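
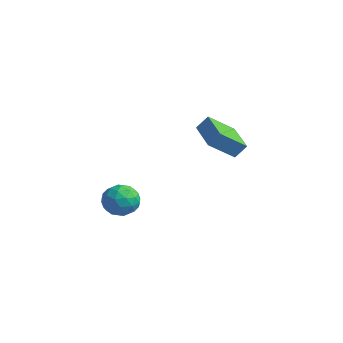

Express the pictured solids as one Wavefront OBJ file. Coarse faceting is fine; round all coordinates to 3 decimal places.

v 0.018 -3.078 0.618
v 0.492 -2.904 1.406
v 0.488 -4.516 0.654
v 0.962 -4.342 1.442
v 0.026 -4.344 1.449
v -0.264 -3.454 1.427
v 1.244 -3.966 0.633
v 0.954 -3.076 0.611
v 1.25 -3.452 1.415
v 0.497 -3.686 1.92
v 0.483 -3.734 0.14
v -0.27 -3.968 0.645
v 0.214 -2.864 1.009
v 0.766 -4.556 1.051
v 0.216 -4.557 1.055
v 0.495 -4.454 1.518
v -0.231 -3.188 1.022
v 0.048 -3.086 1.485
v -0.226 -3.932 1.51
v 0.932 -4.334 0.575
v 1.211 -4.232 1.038
v 0.485 -2.966 0.542
v 0.764 -2.863 1.005
v 1.206 -3.488 0.55
v 0.938 -3.085 1.478
v 1.214 -3.93 1.498
v 1.38 -3.709 1.023
v 1.209 -3.186 1.01
v 0.495 -3.222 1.774
v 0.772 -4.068 1.795
v 0.221 -4.068 1.799
v 0.051 -3.546 1.786
v 0.941 -3.544 1.779
v 0.208 -3.352 0.265
v 0.485 -4.198 0.286
v 0.929 -3.874 0.274
v 0.759 -3.352 0.261
v -0.234 -3.49 0.562
v 0.042 -4.335 0.582
v -0.229 -4.234 1.05
v -0.4 -3.711 1.037
v 0.039 -3.876 0.281
v -0.255 2.49 2.912
v -0.567 1.201 3.91
v 0.031 2.949 3.593
v -0.281 1.66 4.592
v 1.541 1.82 2.608
v 1.229 0.531 3.607
v 1.827 2.279 3.29
v 1.515 0.99 4.288
f 1 38 17
f 38 12 41
f 17 41 6
f 38 41 17
f 1 17 13
f 17 6 18
f 13 18 2
f 17 18 13
f 1 13 22
f 13 2 23
f 22 23 8
f 13 23 22
f 1 22 34
f 22 8 37
f 34 37 11
f 22 37 34
f 1 34 38
f 34 11 42
f 38 42 12
f 34 42 38
f 2 18 29
f 18 6 32
f 29 32 10
f 18 32 29
f 6 41 19
f 41 12 40
f 19 40 5
f 41 40 19
f 12 42 39
f 42 11 35
f 39 35 3
f 42 35 39
f 11 37 36
f 37 8 24
f 36 24 7
f 37 24 36
f 8 23 28
f 23 2 25
f 28 25 9
f 23 25 28
f 4 30 16
f 30 10 31
f 16 31 5
f 30 31 16
f 4 16 14
f 16 5 15
f 14 15 3
f 16 15 14
f 4 14 21
f 14 3 20
f 21 20 7
f 14 20 21
f 4 21 26
f 21 7 27
f 26 27 9
f 21 27 26
f 4 26 30
f 26 9 33
f 30 33 10
f 26 33 30
f 5 31 19
f 31 10 32
f 19 32 6
f 31 32 19
f 3 15 39
f 15 5 40
f 39 40 12
f 15 40 39
f 7 20 36
f 20 3 35
f 36 35 11
f 20 35 36
f 9 27 28
f 27 7 24
f 28 24 8
f 27 24 28
f 10 33 29
f 33 9 25
f 29 25 2
f 33 25 29
f 44 46 43
f 47 44 43
f 43 46 45
f 45 47 43
f 44 50 46
f 48 44 47
f 48 50 44
f 46 50 45
f 49 47 45
f 45 50 49
f 49 48 47
f 50 48 49



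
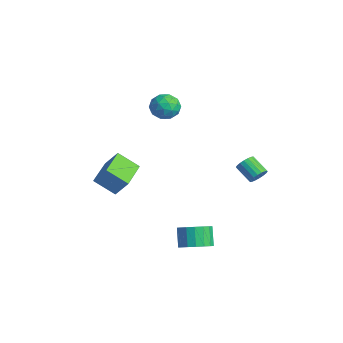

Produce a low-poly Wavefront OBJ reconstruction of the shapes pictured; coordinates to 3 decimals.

v -1.941 0.288 4.116
v -1.187 -0.109 3.929
v -2.613 -0.951 4.031
v -1.859 -1.348 3.844
v -1.994 -1.021 4.642
v -1.579 -0.256 4.694
v -2.221 -0.804 3.266
v -1.806 -0.039 3.318
v -1.36 -0.784 3.403
v -1.219 -0.918 4.254
v -2.581 -0.142 3.706
v -2.44 -0.276 4.557
v -1.505 0.198 4.029
v -2.295 -1.258 3.931
v -2.375 -1.066 4.4
v -1.931 -1.299 4.29
v -1.735 0.112 4.48
v -1.292 -0.121 4.37
v -1.766 -0.657 4.789
v -2.508 -0.939 3.59
v -2.065 -1.172 3.48
v -1.869 0.239 3.67
v -1.425 0.006 3.56
v -2.034 -0.403 3.171
v -1.163 -0.432 3.611
v -1.558 -1.16 3.561
v -1.771 -0.841 3.221
v -1.527 -0.391 3.252
v -1.081 -0.51 4.111
v -1.476 -1.239 4.061
v -1.555 -1.047 4.53
v -1.311 -0.597 4.561
v -1.182 -0.907 3.802
v -2.324 0.179 3.899
v -2.719 -0.55 3.849
v -2.489 -0.463 3.399
v -2.245 -0.013 3.43
v -2.242 0.1 4.399
v -2.637 -0.628 4.349
v -2.273 -0.669 4.708
v -2.029 -0.219 4.739
v -2.618 -0.153 4.158
v 3.516 -1.337 -3.146
v 4.186 -0.849 -2.821
v 3.533 -0.615 -1.829
v 2.864 -1.103 -2.154
v 3.952 -0.568 -3.04
v 3.3 -0.334 -2.049
v 3.619 -0.464 -3.284
v 2.967 -0.23 -2.293
v 3.262 -0.56 -3.497
v 2.61 -0.325 -2.505
v 2.964 -0.833 -3.628
v 2.311 -0.599 -2.637
v 2.792 -1.222 -3.65
v 2.139 -0.988 -2.658
v 2.786 -1.638 -3.556
v 2.133 -1.404 -2.564
v 2.947 -1.984 -3.368
v 2.294 -1.75 -2.376
v 3.239 -2.183 -3.129
v 2.586 -1.948 -2.137
v 3.594 -2.187 -2.894
v 2.942 -1.953 -1.902
v 3.932 -1.997 -2.717
v 3.279 -1.763 -1.725
v 4.174 -1.656 -2.638
v 3.521 -1.421 -1.646
v 4.266 -1.241 -2.675
v 3.613 -1.007 -1.684
v -2.127 -3.272 -2.063
v -2.845 -4.201 -1.195
v -3.561 -1.994 -1.883
v -4.28 -2.923 -1.015
v -1.56 -2.777 -1.065
v -2.279 -3.706 -0.197
v -2.995 -1.499 -0.885
v -3.713 -2.428 -0.017
v 3.53 2.099 1.109
v 3.828 1.676 1.323
v 2.927 1.358 1.945
v 2.63 1.781 1.731
v 3.873 1.862 1.483
v 2.972 1.544 2.105
v 3.85 2.095 1.569
v 2.949 1.776 2.191
v 3.763 2.328 1.564
v 2.863 2.01 2.186
v 3.631 2.517 1.468
v 2.73 2.199 2.09
v 3.479 2.622 1.302
v 2.578 2.304 1.924
v 3.337 2.624 1.097
v 2.436 2.306 1.719
v 3.233 2.522 0.895
v 2.332 2.204 1.517
v 3.188 2.336 0.735
v 2.287 2.018 1.357
v 3.211 2.104 0.649
v 2.31 1.785 1.271
v 3.297 1.87 0.654
v 2.397 1.552 1.276
v 3.43 1.681 0.75
v 2.529 1.363 1.372
v 3.582 1.576 0.916
v 2.681 1.258 1.538
v 3.724 1.574 1.121
v 2.823 1.256 1.743
f 1 38 17
f 38 12 41
f 17 41 6
f 38 41 17
f 1 17 13
f 17 6 18
f 13 18 2
f 17 18 13
f 1 13 22
f 13 2 23
f 22 23 8
f 13 23 22
f 1 22 34
f 22 8 37
f 34 37 11
f 22 37 34
f 1 34 38
f 34 11 42
f 38 42 12
f 34 42 38
f 2 18 29
f 18 6 32
f 29 32 10
f 18 32 29
f 6 41 19
f 41 12 40
f 19 40 5
f 41 40 19
f 12 42 39
f 42 11 35
f 39 35 3
f 42 35 39
f 11 37 36
f 37 8 24
f 36 24 7
f 37 24 36
f 8 23 28
f 23 2 25
f 28 25 9
f 23 25 28
f 4 30 16
f 30 10 31
f 16 31 5
f 30 31 16
f 4 16 14
f 16 5 15
f 14 15 3
f 16 15 14
f 4 14 21
f 14 3 20
f 21 20 7
f 14 20 21
f 4 21 26
f 21 7 27
f 26 27 9
f 21 27 26
f 4 26 30
f 26 9 33
f 30 33 10
f 26 33 30
f 5 31 19
f 31 10 32
f 19 32 6
f 31 32 19
f 3 15 39
f 15 5 40
f 39 40 12
f 15 40 39
f 7 20 36
f 20 3 35
f 36 35 11
f 20 35 36
f 9 27 28
f 27 7 24
f 28 24 8
f 27 24 28
f 10 33 29
f 33 9 25
f 29 25 2
f 33 25 29
f 44 43 47
f 44 47 45
f 45 47 48
f 45 48 46
f 47 43 49
f 47 49 48
f 48 49 50
f 48 50 46
f 49 43 51
f 49 51 50
f 50 51 52
f 50 52 46
f 51 43 53
f 51 53 52
f 52 53 54
f 52 54 46
f 53 43 55
f 53 55 54
f 54 55 56
f 54 56 46
f 55 43 57
f 55 57 56
f 56 57 58
f 56 58 46
f 57 43 59
f 57 59 58
f 58 59 60
f 58 60 46
f 59 43 61
f 59 61 60
f 60 61 62
f 60 62 46
f 61 43 63
f 61 63 62
f 62 63 64
f 62 64 46
f 63 43 65
f 63 65 64
f 64 65 66
f 64 66 46
f 65 43 67
f 65 67 66
f 66 67 68
f 66 68 46
f 67 43 69
f 67 69 68
f 68 69 70
f 68 70 46
f 69 43 44
f 69 44 70
f 70 44 45
f 70 45 46
f 72 74 71
f 75 72 71
f 71 74 73
f 73 75 71
f 72 78 74
f 76 72 75
f 76 78 72
f 74 78 73
f 77 75 73
f 73 78 77
f 77 76 75
f 78 76 77
f 80 79 83
f 80 83 81
f 81 83 84
f 81 84 82
f 83 79 85
f 83 85 84
f 84 85 86
f 84 86 82
f 85 79 87
f 85 87 86
f 86 87 88
f 86 88 82
f 87 79 89
f 87 89 88
f 88 89 90
f 88 90 82
f 89 79 91
f 89 91 90
f 90 91 92
f 90 92 82
f 91 79 93
f 91 93 92
f 92 93 94
f 92 94 82
f 93 79 95
f 93 95 94
f 94 95 96
f 94 96 82
f 95 79 97
f 95 97 96
f 96 97 98
f 96 98 82
f 97 79 99
f 97 99 98
f 98 99 100
f 98 100 82
f 99 79 101
f 99 101 100
f 100 101 102
f 100 102 82
f 101 79 103
f 101 103 102
f 102 103 104
f 102 104 82
f 103 79 105
f 103 105 104
f 104 105 106
f 104 106 82
f 105 79 107
f 105 107 106
f 106 107 108
f 106 108 82
f 107 79 80
f 107 80 108
f 108 80 81
f 108 81 82



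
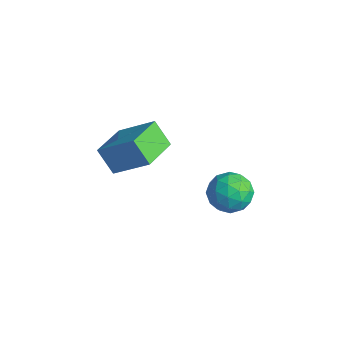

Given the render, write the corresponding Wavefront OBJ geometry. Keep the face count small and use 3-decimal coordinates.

v 2.981 3.896 -1.101
v 3.624 3.374 -0.581
v 1.856 3.566 -0.039
v 2.499 3.044 0.481
v 2.588 4.016 0.427
v 3.284 4.22 -0.229
v 2.196 2.72 -0.391
v 2.892 2.924 -1.047
v 3.139 2.647 -0.143
v 3.381 3.448 0.363
v 2.099 3.492 -0.983
v 2.341 4.293 -0.477
v 3.402 3.664 -0.934
v 2.078 3.276 0.314
v 2.131 3.847 0.283
v 2.509 3.54 0.588
v 3.201 4.162 -0.727
v 3.579 3.855 -0.422
v 2.97 4.232 0.171
v 1.901 3.085 -0.198
v 2.279 2.778 0.107
v 2.971 3.4 -1.208
v 3.349 3.093 -0.903
v 2.51 2.708 -0.791
v 3.495 2.93 -0.371
v 2.833 2.736 0.253
v 2.655 2.545 -0.259
v 3.064 2.665 -0.645
v 3.637 3.401 -0.074
v 2.975 3.207 0.55
v 3.028 3.778 0.519
v 3.436 3.898 0.133
v 3.352 2.973 0.184
v 2.505 3.733 -1.17
v 1.843 3.539 -0.546
v 2.044 3.042 -0.753
v 2.452 3.162 -1.139
v 2.647 4.204 -0.873
v 1.985 4.01 -0.249
v 2.416 4.275 0.025
v 2.825 4.395 -0.361
v 2.128 3.967 -0.804
v 1.533 -1.6 4.006
v 2.679 -0.732 5.072
v 0.684 -0.182 3.764
v 1.83 0.686 4.83
v 2.23 -1.346 3.05
v 3.376 -0.478 4.116
v 1.381 0.072 2.808
v 2.527 0.94 3.874
f 1 38 17
f 38 12 41
f 17 41 6
f 38 41 17
f 1 17 13
f 17 6 18
f 13 18 2
f 17 18 13
f 1 13 22
f 13 2 23
f 22 23 8
f 13 23 22
f 1 22 34
f 22 8 37
f 34 37 11
f 22 37 34
f 1 34 38
f 34 11 42
f 38 42 12
f 34 42 38
f 2 18 29
f 18 6 32
f 29 32 10
f 18 32 29
f 6 41 19
f 41 12 40
f 19 40 5
f 41 40 19
f 12 42 39
f 42 11 35
f 39 35 3
f 42 35 39
f 11 37 36
f 37 8 24
f 36 24 7
f 37 24 36
f 8 23 28
f 23 2 25
f 28 25 9
f 23 25 28
f 4 30 16
f 30 10 31
f 16 31 5
f 30 31 16
f 4 16 14
f 16 5 15
f 14 15 3
f 16 15 14
f 4 14 21
f 14 3 20
f 21 20 7
f 14 20 21
f 4 21 26
f 21 7 27
f 26 27 9
f 21 27 26
f 4 26 30
f 26 9 33
f 30 33 10
f 26 33 30
f 5 31 19
f 31 10 32
f 19 32 6
f 31 32 19
f 3 15 39
f 15 5 40
f 39 40 12
f 15 40 39
f 7 20 36
f 20 3 35
f 36 35 11
f 20 35 36
f 9 27 28
f 27 7 24
f 28 24 8
f 27 24 28
f 10 33 29
f 33 9 25
f 29 25 2
f 33 25 29
f 44 46 43
f 47 44 43
f 43 46 45
f 45 47 43
f 44 50 46
f 48 44 47
f 48 50 44
f 46 50 45
f 49 47 45
f 45 50 49
f 49 48 47
f 50 48 49



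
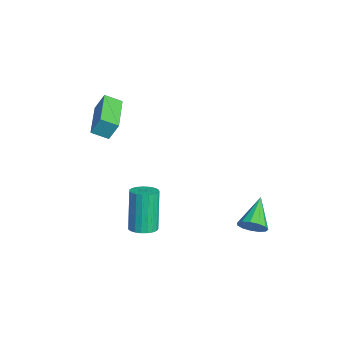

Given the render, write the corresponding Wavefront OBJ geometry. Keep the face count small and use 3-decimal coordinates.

v -0.778 -2.664 -4.272
v -0.44 -2.149 -4.202
v -1.065 -2.001 -2.297
v -1.402 -2.516 -2.368
v -0.666 -2.054 -4.283
v -1.29 -1.906 -2.378
v -0.911 -2.065 -4.363
v -1.535 -1.917 -2.458
v -1.133 -2.18 -4.427
v -1.757 -2.032 -2.522
v -1.294 -2.378 -4.464
v -1.918 -2.23 -2.559
v -1.365 -2.626 -4.468
v -1.989 -2.478 -2.563
v -1.335 -2.88 -4.438
v -1.959 -2.732 -2.533
v -1.208 -3.097 -4.38
v -1.833 -2.949 -2.475
v -1.007 -3.239 -4.303
v -1.632 -3.091 -2.398
v -0.767 -3.282 -4.221
v -1.391 -3.134 -2.316
v -0.528 -3.218 -4.147
v -1.153 -3.069 -2.243
v -0.333 -3.058 -4.096
v -0.957 -2.91 -2.191
v -0.214 -2.83 -4.075
v -0.838 -2.682 -2.17
v -0.193 -2.573 -4.088
v -0.817 -2.425 -2.183
v -0.273 -2.332 -4.133
v -0.897 -2.184 -2.228
v 0.158 1.718 -3.955
v 0.568 1.896 -3.47
v -1.078 2.302 -3.125
v 0.549 2.186 -3.702
v 0.406 2.327 -4.015
v 0.184 2.275 -4.308
v -0.046 2.047 -4.49
v -0.211 1.714 -4.502
v -0.259 1.382 -4.341
v -0.174 1.157 -4.057
v 0.016 1.111 -3.741
v 0.252 1.257 -3.493
v 0.457 1.55 -3.392
v -4.284 -4.161 0.92
v -4.186 -3.754 1.75
v -4.142 -3.433 0.547
v -4.044 -3.026 1.378
v -2.256 -4.574 0.882
v -2.158 -4.167 1.713
v -2.114 -3.846 0.51
v -2.016 -3.439 1.34
f 2 1 5
f 2 5 3
f 3 5 6
f 3 6 4
f 5 1 7
f 5 7 6
f 6 7 8
f 6 8 4
f 7 1 9
f 7 9 8
f 8 9 10
f 8 10 4
f 9 1 11
f 9 11 10
f 10 11 12
f 10 12 4
f 11 1 13
f 11 13 12
f 12 13 14
f 12 14 4
f 13 1 15
f 13 15 14
f 14 15 16
f 14 16 4
f 15 1 17
f 15 17 16
f 16 17 18
f 16 18 4
f 17 1 19
f 17 19 18
f 18 19 20
f 18 20 4
f 19 1 21
f 19 21 20
f 20 21 22
f 20 22 4
f 21 1 23
f 21 23 22
f 22 23 24
f 22 24 4
f 23 1 25
f 23 25 24
f 24 25 26
f 24 26 4
f 25 1 27
f 25 27 26
f 26 27 28
f 26 28 4
f 27 1 29
f 27 29 28
f 28 29 30
f 28 30 4
f 29 1 31
f 29 31 30
f 30 31 32
f 30 32 4
f 31 1 2
f 31 2 32
f 32 2 3
f 32 3 4
f 34 33 36
f 34 36 35
f 36 33 37
f 36 37 35
f 37 33 38
f 37 38 35
f 38 33 39
f 38 39 35
f 39 33 40
f 39 40 35
f 40 33 41
f 40 41 35
f 41 33 42
f 41 42 35
f 42 33 43
f 42 43 35
f 43 33 44
f 43 44 35
f 44 33 45
f 44 45 35
f 45 33 34
f 45 34 35
f 47 49 46
f 50 47 46
f 46 49 48
f 48 50 46
f 47 53 49
f 51 47 50
f 51 53 47
f 49 53 48
f 52 50 48
f 48 53 52
f 52 51 50
f 53 51 52



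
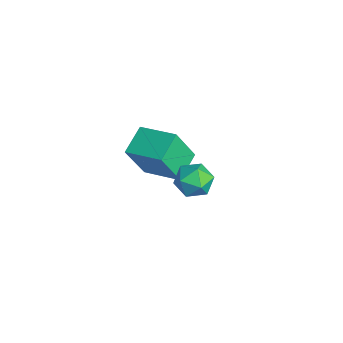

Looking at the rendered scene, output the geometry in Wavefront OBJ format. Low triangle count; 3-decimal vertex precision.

v -0.917 -1.371 0.004
v -0.796 -2.077 1.479
v 0.199 -0.448 0.355
v 0.32 -1.155 1.83
v -0.14 -2.145 -0.43
v -0.019 -2.852 1.045
v 0.976 -1.223 -0.079
v 1.097 -1.929 1.396
v 3.709 -1.224 2.718
v 4.154 -1.148 3.259
v 3.706 -2.352 2.881
v 4.151 -2.276 3.422
v 3.487 -2.046 3.476
v 3.489 -1.349 3.376
v 4.371 -2.151 2.764
v 4.373 -1.454 2.664
v 4.563 -1.72 3.287
v 4.017 -1.655 3.728
v 3.843 -1.845 2.412
v 3.297 -1.78 2.853
f 2 4 1
f 5 2 1
f 1 4 3
f 3 5 1
f 2 8 4
f 6 2 5
f 6 8 2
f 4 8 3
f 7 5 3
f 3 8 7
f 7 6 5
f 8 6 7
f 9 20 14
f 9 14 10
f 9 10 16
f 9 16 19
f 9 19 20
f 10 14 18
f 14 20 13
f 20 19 11
f 19 16 15
f 16 10 17
f 12 18 13
f 12 13 11
f 12 11 15
f 12 15 17
f 12 17 18
f 13 18 14
f 11 13 20
f 15 11 19
f 17 15 16
f 18 17 10



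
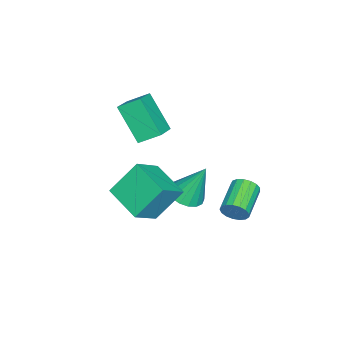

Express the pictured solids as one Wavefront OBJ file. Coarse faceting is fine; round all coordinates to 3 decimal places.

v -0.688 1.459 -1.041
v -0.206 2.125 -1.324
v -0.812 2.321 0.781
v -0.597 2.243 -1.406
v -1.008 2.181 -1.405
v -1.347 1.953 -1.32
v -1.534 1.612 -1.172
v -1.527 1.236 -0.993
v -1.328 0.911 -0.826
v -0.983 0.711 -0.707
v -0.569 0.683 -0.666
v -0.183 0.832 -0.71
v 0.088 1.125 -0.83
v 0.181 1.494 -0.998
v 0.075 1.855 -1.177
v 2.066 -0.9 0.555
v 1.349 0.059 2.018
v 0.868 -0.455 -0.323
v 0.152 0.504 1.14
v 3.028 0.636 0.02
v 2.312 1.595 1.483
v 1.831 1.081 -0.858
v 1.114 2.04 0.605
v 0.331 4.017 -0.74
v 0.5 4.298 -0.178
v -1.061 4.243 0.321
v -1.231 3.963 -0.24
v 0.432 4.538 -0.364
v -1.129 4.483 0.135
v 0.341 4.659 -0.636
v -1.22 4.604 -0.137
v 0.248 4.633 -0.932
v -1.313 4.578 -0.432
v 0.173 4.466 -1.183
v -1.388 4.411 -0.684
v 0.135 4.196 -1.333
v -1.427 4.141 -0.834
v 0.141 3.885 -1.347
v -1.42 3.83 -0.848
v 0.191 3.605 -1.222
v -1.37 3.55 -0.723
v 0.273 3.419 -0.986
v -1.289 3.364 -0.487
v 0.368 3.37 -0.694
v -1.193 3.315 -0.195
v 0.454 3.469 -0.412
v -1.107 3.415 0.087
v 0.513 3.695 -0.206
v -1.049 3.64 0.294
v 0.529 3.993 -0.121
v -1.032 3.939 0.378
v -3.047 -1.238 0.342
v -3.616 -2.434 2.01
v -3.312 -0.254 0.957
v -3.881 -1.45 2.625
v -1.819 -1.19 0.795
v -2.388 -2.386 2.463
v -2.084 -0.206 1.41
v -2.653 -1.402 3.078
f 2 1 4
f 2 4 3
f 4 1 5
f 4 5 3
f 5 1 6
f 5 6 3
f 6 1 7
f 6 7 3
f 7 1 8
f 7 8 3
f 8 1 9
f 8 9 3
f 9 1 10
f 9 10 3
f 10 1 11
f 10 11 3
f 11 1 12
f 11 12 3
f 12 1 13
f 12 13 3
f 13 1 14
f 13 14 3
f 14 1 15
f 14 15 3
f 15 1 2
f 15 2 3
f 17 19 16
f 20 17 16
f 16 19 18
f 18 20 16
f 17 23 19
f 21 17 20
f 21 23 17
f 19 23 18
f 22 20 18
f 18 23 22
f 22 21 20
f 23 21 22
f 25 24 28
f 25 28 26
f 26 28 29
f 26 29 27
f 28 24 30
f 28 30 29
f 29 30 31
f 29 31 27
f 30 24 32
f 30 32 31
f 31 32 33
f 31 33 27
f 32 24 34
f 32 34 33
f 33 34 35
f 33 35 27
f 34 24 36
f 34 36 35
f 35 36 37
f 35 37 27
f 36 24 38
f 36 38 37
f 37 38 39
f 37 39 27
f 38 24 40
f 38 40 39
f 39 40 41
f 39 41 27
f 40 24 42
f 40 42 41
f 41 42 43
f 41 43 27
f 42 24 44
f 42 44 43
f 43 44 45
f 43 45 27
f 44 24 46
f 44 46 45
f 45 46 47
f 45 47 27
f 46 24 48
f 46 48 47
f 47 48 49
f 47 49 27
f 48 24 50
f 48 50 49
f 49 50 51
f 49 51 27
f 50 24 25
f 50 25 51
f 51 25 26
f 51 26 27
f 53 55 52
f 56 53 52
f 52 55 54
f 54 56 52
f 53 59 55
f 57 53 56
f 57 59 53
f 55 59 54
f 58 56 54
f 54 59 58
f 58 57 56
f 59 57 58



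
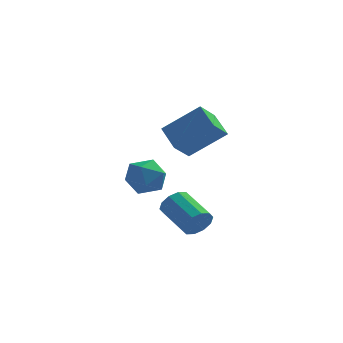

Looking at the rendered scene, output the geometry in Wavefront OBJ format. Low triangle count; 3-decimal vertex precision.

v -1.597 1.646 -0.08
v -1.197 1.067 0.658
v -1.763 0.313 -1.038
v -1.363 -0.266 -0.3
v -2.285 0.15 -0.177
v -2.183 0.974 0.415
v -0.777 0.406 -0.795
v -0.675 1.23 -0.203
v -0.69 0.3 0.216
v -1.622 0.142 0.597
v -1.338 1.238 -0.977
v -2.27 1.08 -0.596
v 0.855 -1.08 -2.071
v 1.324 -0.974 -1.496
v 0.254 0.267 -0.853
v -0.215 0.16 -1.429
v 1.45 -0.688 -1.838
v 0.38 0.553 -1.195
v 1.349 -0.552 -2.269
v 0.279 0.689 -1.627
v 1.059 -0.618 -2.625
v -0.011 0.623 -1.983
v 0.692 -0.86 -2.769
v -0.379 0.381 -2.127
v 0.386 -1.187 -2.647
v -0.684 0.054 -2.004
v 0.26 -1.473 -2.305
v -0.81 -0.232 -1.662
v 0.361 -1.609 -1.873
v -0.709 -0.368 -1.231
v 0.651 -1.543 -1.517
v -0.419 -0.302 -0.875
v 1.019 -1.301 -1.373
v -0.052 -0.06 -0.731
v -0.12 -1.149 2.254
v 1.46 -1.001 3.504
v -0.738 -0.104 2.911
v 0.843 0.044 4.161
v 0.417 -0.344 1.479
v 1.998 -0.196 2.729
v -0.2 0.701 2.136
v 1.38 0.849 3.386
f 1 12 6
f 1 6 2
f 1 2 8
f 1 8 11
f 1 11 12
f 2 6 10
f 6 12 5
f 12 11 3
f 11 8 7
f 8 2 9
f 4 10 5
f 4 5 3
f 4 3 7
f 4 7 9
f 4 9 10
f 5 10 6
f 3 5 12
f 7 3 11
f 9 7 8
f 10 9 2
f 14 13 17
f 14 17 15
f 15 17 18
f 15 18 16
f 17 13 19
f 17 19 18
f 18 19 20
f 18 20 16
f 19 13 21
f 19 21 20
f 20 21 22
f 20 22 16
f 21 13 23
f 21 23 22
f 22 23 24
f 22 24 16
f 23 13 25
f 23 25 24
f 24 25 26
f 24 26 16
f 25 13 27
f 25 27 26
f 26 27 28
f 26 28 16
f 27 13 29
f 27 29 28
f 28 29 30
f 28 30 16
f 29 13 31
f 29 31 30
f 30 31 32
f 30 32 16
f 31 13 33
f 31 33 32
f 32 33 34
f 32 34 16
f 33 13 14
f 33 14 34
f 34 14 15
f 34 15 16
f 36 38 35
f 39 36 35
f 35 38 37
f 37 39 35
f 36 42 38
f 40 36 39
f 40 42 36
f 38 42 37
f 41 39 37
f 37 42 41
f 41 40 39
f 42 40 41



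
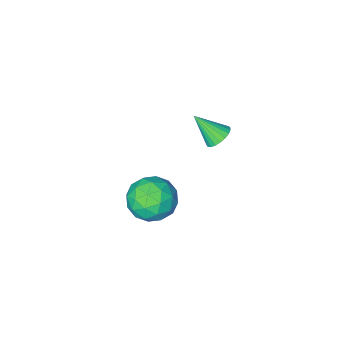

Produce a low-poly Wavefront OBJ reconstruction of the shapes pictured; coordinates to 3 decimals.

v 0.57 3.232 -2.966
v 1.031 2.626 -3.454
v -0.431 2.214 -2.646
v 0.03 1.608 -3.134
v 0.372 1.917 -2.357
v 0.991 2.546 -2.554
v -0.391 2.294 -3.546
v 0.228 2.923 -3.743
v 0.437 2.046 -3.812
v 0.908 1.813 -3.077
v -0.308 3.027 -3.023
v 0.163 2.794 -2.288
v 0.889 3.018 -3.238
v -0.289 1.822 -2.862
v -0.087 2.003 -2.405
v 0.183 1.647 -2.692
v 0.865 2.971 -2.709
v 1.136 2.615 -2.995
v 0.749 2.198 -2.351
v -0.536 2.225 -3.105
v -0.265 1.869 -3.391
v 0.417 3.193 -3.408
v 0.687 2.837 -3.695
v -0.149 2.642 -3.749
v 0.81 2.321 -3.735
v 0.221 1.723 -3.548
v -0.026 2.127 -3.79
v 0.338 2.496 -3.906
v 1.087 2.184 -3.303
v 0.499 1.586 -3.116
v 0.7 1.767 -2.658
v 1.064 2.137 -2.774
v 0.738 1.844 -3.514
v 0.101 3.254 -2.984
v -0.487 2.656 -2.797
v -0.464 2.703 -3.326
v -0.1 3.073 -3.442
v 0.379 3.117 -2.552
v -0.21 2.519 -2.365
v 0.262 2.344 -2.194
v 0.626 2.713 -2.31
v -0.138 2.996 -2.586
v -1.421 3.624 0.587
v -0.982 3.721 0.369
v -0.879 3.016 1.413
v -1.001 3.881 0.5
v -1.093 3.997 0.646
v -1.242 4.048 0.782
v -1.422 4.026 0.884
v -1.602 3.935 0.935
v -1.75 3.79 0.926
v -1.842 3.616 0.858
v -1.861 3.443 0.743
v -1.804 3.302 0.602
v -1.681 3.217 0.458
v -1.513 3.202 0.336
v -1.329 3.259 0.258
v -1.161 3.38 0.237
v -1.038 3.543 0.276
f 1 38 17
f 38 12 41
f 17 41 6
f 38 41 17
f 1 17 13
f 17 6 18
f 13 18 2
f 17 18 13
f 1 13 22
f 13 2 23
f 22 23 8
f 13 23 22
f 1 22 34
f 22 8 37
f 34 37 11
f 22 37 34
f 1 34 38
f 34 11 42
f 38 42 12
f 34 42 38
f 2 18 29
f 18 6 32
f 29 32 10
f 18 32 29
f 6 41 19
f 41 12 40
f 19 40 5
f 41 40 19
f 12 42 39
f 42 11 35
f 39 35 3
f 42 35 39
f 11 37 36
f 37 8 24
f 36 24 7
f 37 24 36
f 8 23 28
f 23 2 25
f 28 25 9
f 23 25 28
f 4 30 16
f 30 10 31
f 16 31 5
f 30 31 16
f 4 16 14
f 16 5 15
f 14 15 3
f 16 15 14
f 4 14 21
f 14 3 20
f 21 20 7
f 14 20 21
f 4 21 26
f 21 7 27
f 26 27 9
f 21 27 26
f 4 26 30
f 26 9 33
f 30 33 10
f 26 33 30
f 5 31 19
f 31 10 32
f 19 32 6
f 31 32 19
f 3 15 39
f 15 5 40
f 39 40 12
f 15 40 39
f 7 20 36
f 20 3 35
f 36 35 11
f 20 35 36
f 9 27 28
f 27 7 24
f 28 24 8
f 27 24 28
f 10 33 29
f 33 9 25
f 29 25 2
f 33 25 29
f 44 43 46
f 44 46 45
f 46 43 47
f 46 47 45
f 47 43 48
f 47 48 45
f 48 43 49
f 48 49 45
f 49 43 50
f 49 50 45
f 50 43 51
f 50 51 45
f 51 43 52
f 51 52 45
f 52 43 53
f 52 53 45
f 53 43 54
f 53 54 45
f 54 43 55
f 54 55 45
f 55 43 56
f 55 56 45
f 56 43 57
f 56 57 45
f 57 43 58
f 57 58 45
f 58 43 59
f 58 59 45
f 59 43 44
f 59 44 45



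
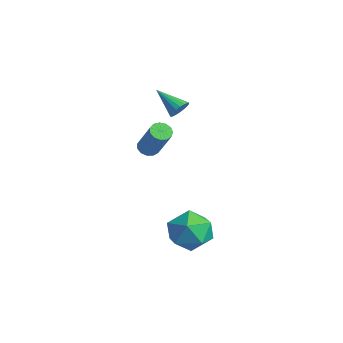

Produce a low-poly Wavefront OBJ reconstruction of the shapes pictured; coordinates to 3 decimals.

v -2.623 3.812 1.366
v -2.299 3.87 1.88
v -3.937 3.288 2.254
v -2.414 4.114 1.853
v -2.571 4.299 1.73
v -2.738 4.387 1.535
v -2.882 4.361 1.306
v -2.975 4.226 1.09
v -2.998 4.01 0.928
v -2.947 3.754 0.852
v -2.832 3.51 0.879
v -2.675 3.325 1.002
v -2.508 3.237 1.197
v -2.364 3.263 1.426
v -2.271 3.397 1.643
v -2.248 3.614 1.805
v -0.164 0.645 1.005
v 0.215 0.942 0.738
v 1.402 0.931 2.408
v 1.024 0.635 2.675
v 0.024 1.145 0.874
v 1.212 1.135 2.545
v -0.225 1.19 1.052
v 0.962 1.179 2.723
v -0.456 1.062 1.215
v 0.732 1.051 2.886
v -0.593 0.801 1.311
v 0.594 0.79 2.982
v -0.595 0.491 1.31
v 0.593 0.48 2.981
v -0.459 0.23 1.212
v 0.729 0.22 2.883
v -0.23 0.101 1.048
v 0.958 0.09 2.719
v 0.02 0.145 0.87
v 1.208 0.134 2.541
v 0.212 0.347 0.735
v 1.4 0.337 2.406
v 0.284 0.645 0.686
v 1.472 0.634 2.357
v 2.582 2.471 -4.263
v 3.226 1.466 -3.888
v 0.874 1.634 -3.572
v 1.518 0.629 -3.197
v 1.674 1.725 -2.614
v 2.73 2.242 -3.042
v 1.37 0.858 -4.418
v 2.426 1.375 -4.846
v 2.477 0.469 -3.984
v 2.665 1.005 -2.87
v 1.435 2.095 -4.59
v 1.623 2.631 -3.476
f 2 1 4
f 2 4 3
f 4 1 5
f 4 5 3
f 5 1 6
f 5 6 3
f 6 1 7
f 6 7 3
f 7 1 8
f 7 8 3
f 8 1 9
f 8 9 3
f 9 1 10
f 9 10 3
f 10 1 11
f 10 11 3
f 11 1 12
f 11 12 3
f 12 1 13
f 12 13 3
f 13 1 14
f 13 14 3
f 14 1 15
f 14 15 3
f 15 1 16
f 15 16 3
f 16 1 2
f 16 2 3
f 18 17 21
f 18 21 19
f 19 21 22
f 19 22 20
f 21 17 23
f 21 23 22
f 22 23 24
f 22 24 20
f 23 17 25
f 23 25 24
f 24 25 26
f 24 26 20
f 25 17 27
f 25 27 26
f 26 27 28
f 26 28 20
f 27 17 29
f 27 29 28
f 28 29 30
f 28 30 20
f 29 17 31
f 29 31 30
f 30 31 32
f 30 32 20
f 31 17 33
f 31 33 32
f 32 33 34
f 32 34 20
f 33 17 35
f 33 35 34
f 34 35 36
f 34 36 20
f 35 17 37
f 35 37 36
f 36 37 38
f 36 38 20
f 37 17 39
f 37 39 38
f 38 39 40
f 38 40 20
f 39 17 18
f 39 18 40
f 40 18 19
f 40 19 20
f 41 52 46
f 41 46 42
f 41 42 48
f 41 48 51
f 41 51 52
f 42 46 50
f 46 52 45
f 52 51 43
f 51 48 47
f 48 42 49
f 44 50 45
f 44 45 43
f 44 43 47
f 44 47 49
f 44 49 50
f 45 50 46
f 43 45 52
f 47 43 51
f 49 47 48
f 50 49 42



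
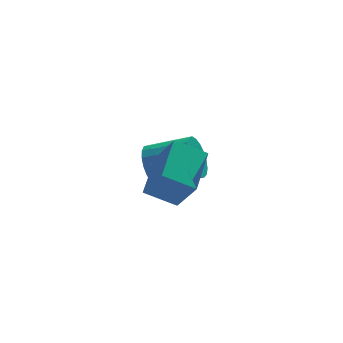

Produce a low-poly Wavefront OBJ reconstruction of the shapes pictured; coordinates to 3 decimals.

v -2.2 0.378 -1.349
v -1.432 1.887 -0.682
v -1.165 0.112 -1.939
v -0.398 1.622 -1.273
v -1.762 -0.322 -0.267
v -0.995 1.188 0.399
v -0.728 -0.587 -0.858
v 0.04 0.922 -0.191
v -1.053 3.984 -2.288
v -0.642 4.22 -3.029
v 0.745 3.613 -2.453
v 0.333 3.376 -1.712
v -0.599 4.518 -2.82
v 0.788 3.91 -2.244
v -0.634 4.722 -2.519
v 0.753 4.115 -1.942
v -0.742 4.799 -2.178
v 0.645 4.192 -1.601
v -0.904 4.735 -1.856
v 0.483 4.128 -1.279
v -1.091 4.542 -1.608
v 0.295 3.934 -1.032
v -1.272 4.251 -1.479
v 0.114 3.644 -0.903
v -1.416 3.915 -1.489
v -0.029 3.307 -0.913
v -1.496 3.59 -1.637
v -0.109 2.982 -1.061
v -1.5 3.333 -1.898
v -0.113 2.726 -1.322
v -1.427 3.189 -2.227
v -0.04 2.582 -1.651
v -1.289 3.183 -2.566
v 0.098 2.575 -1.989
v -1.11 3.314 -2.857
v 0.276 2.707 -2.28
v -0.922 3.562 -3.049
v 0.465 2.954 -2.473
v -0.756 3.882 -3.11
v 0.631 3.275 -2.534
f 2 4 1
f 5 2 1
f 1 4 3
f 3 5 1
f 2 8 4
f 6 2 5
f 6 8 2
f 4 8 3
f 7 5 3
f 3 8 7
f 7 6 5
f 8 6 7
f 10 9 13
f 10 13 11
f 11 13 14
f 11 14 12
f 13 9 15
f 13 15 14
f 14 15 16
f 14 16 12
f 15 9 17
f 15 17 16
f 16 17 18
f 16 18 12
f 17 9 19
f 17 19 18
f 18 19 20
f 18 20 12
f 19 9 21
f 19 21 20
f 20 21 22
f 20 22 12
f 21 9 23
f 21 23 22
f 22 23 24
f 22 24 12
f 23 9 25
f 23 25 24
f 24 25 26
f 24 26 12
f 25 9 27
f 25 27 26
f 26 27 28
f 26 28 12
f 27 9 29
f 27 29 28
f 28 29 30
f 28 30 12
f 29 9 31
f 29 31 30
f 30 31 32
f 30 32 12
f 31 9 33
f 31 33 32
f 32 33 34
f 32 34 12
f 33 9 35
f 33 35 34
f 34 35 36
f 34 36 12
f 35 9 37
f 35 37 36
f 36 37 38
f 36 38 12
f 37 9 39
f 37 39 38
f 38 39 40
f 38 40 12
f 39 9 10
f 39 10 40
f 40 10 11
f 40 11 12



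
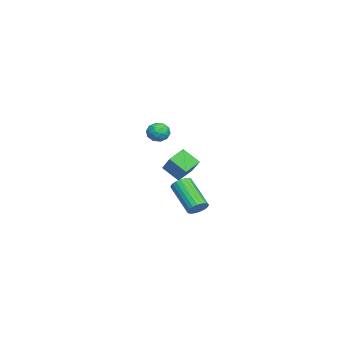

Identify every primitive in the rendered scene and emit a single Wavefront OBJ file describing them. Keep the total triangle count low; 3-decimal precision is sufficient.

v -0.077 -1.945 -1.718
v -0.764 -1.306 -1.183
v 0.17 -1.006 -2.522
v -0.517 -0.368 -1.987
v 1.497 -1.292 -0.473
v 0.81 -0.654 0.062
v 1.744 -0.354 -1.277
v 1.057 0.285 -0.742
v 4.285 0.671 -2.948
v 4.598 0.907 -2.467
v 3.388 -0.176 -1.151
v 3.075 -0.411 -1.632
v 4.409 1.08 -2.498
v 3.199 -0.003 -1.182
v 4.199 1.182 -2.607
v 2.989 0.099 -1.291
v 4.004 1.196 -2.775
v 2.794 0.113 -1.459
v 3.857 1.12 -2.973
v 2.647 0.037 -1.657
v 3.785 0.965 -3.166
v 2.575 -0.117 -1.85
v 3.799 0.761 -3.322
v 2.589 -0.322 -2.006
v 3.897 0.54 -3.413
v 2.687 -0.543 -2.097
v 4.062 0.343 -3.424
v 2.852 -0.74 -2.108
v 4.266 0.202 -3.352
v 3.056 -0.881 -2.036
v 4.473 0.142 -3.211
v 3.263 -0.941 -1.895
v 4.647 0.174 -3.024
v 3.437 -0.909 -1.708
v 4.759 0.292 -2.824
v 3.549 -0.791 -1.508
v 4.789 0.476 -2.645
v 3.579 -0.607 -1.329
v 4.732 0.693 -2.519
v 3.522 -0.39 -1.203
v -3.769 -2.444 -0.848
v -3.296 -2.176 -0.351
v -4.004 -3.364 -0.129
v -3.531 -3.096 0.368
v -4.164 -2.744 0.235
v -4.019 -2.176 -0.21
v -3.281 -3.364 -0.27
v -3.136 -2.796 -0.715
v -2.995 -2.745 0.006
v -3.541 -2.362 0.318
v -3.759 -3.178 -0.798
v -4.305 -2.795 -0.486
v -3.512 -2.229 -0.663
v -3.788 -3.311 0.183
v -4.16 -3.104 0.104
v -3.882 -2.946 0.396
v -3.936 -2.229 -0.58
v -3.659 -2.072 -0.288
v -4.169 -2.405 0.057
v -3.641 -3.468 -0.192
v -3.364 -3.311 0.1
v -3.418 -2.594 -0.876
v -3.14 -2.436 -0.584
v -3.131 -3.135 -0.537
v -3.057 -2.406 -0.161
v -3.195 -2.947 0.262
v -3.048 -3.105 -0.113
v -2.963 -2.77 -0.374
v -3.378 -2.181 0.023
v -3.516 -2.721 0.445
v -3.888 -2.515 0.367
v -3.802 -2.181 0.106
v -3.201 -2.515 0.233
v -3.784 -2.819 -0.925
v -3.922 -3.359 -0.503
v -3.498 -3.359 -0.586
v -3.412 -3.025 -0.847
v -4.105 -2.593 -0.742
v -4.243 -3.134 -0.319
v -4.337 -2.77 -0.106
v -4.252 -2.435 -0.367
v -4.099 -3.025 -0.713
f 2 4 1
f 5 2 1
f 1 4 3
f 3 5 1
f 2 8 4
f 6 2 5
f 6 8 2
f 4 8 3
f 7 5 3
f 3 8 7
f 7 6 5
f 8 6 7
f 10 9 13
f 10 13 11
f 11 13 14
f 11 14 12
f 13 9 15
f 13 15 14
f 14 15 16
f 14 16 12
f 15 9 17
f 15 17 16
f 16 17 18
f 16 18 12
f 17 9 19
f 17 19 18
f 18 19 20
f 18 20 12
f 19 9 21
f 19 21 20
f 20 21 22
f 20 22 12
f 21 9 23
f 21 23 22
f 22 23 24
f 22 24 12
f 23 9 25
f 23 25 24
f 24 25 26
f 24 26 12
f 25 9 27
f 25 27 26
f 26 27 28
f 26 28 12
f 27 9 29
f 27 29 28
f 28 29 30
f 28 30 12
f 29 9 31
f 29 31 30
f 30 31 32
f 30 32 12
f 31 9 33
f 31 33 32
f 32 33 34
f 32 34 12
f 33 9 35
f 33 35 34
f 34 35 36
f 34 36 12
f 35 9 37
f 35 37 36
f 36 37 38
f 36 38 12
f 37 9 39
f 37 39 38
f 38 39 40
f 38 40 12
f 39 9 10
f 39 10 40
f 40 10 11
f 40 11 12
f 41 78 57
f 78 52 81
f 57 81 46
f 78 81 57
f 41 57 53
f 57 46 58
f 53 58 42
f 57 58 53
f 41 53 62
f 53 42 63
f 62 63 48
f 53 63 62
f 41 62 74
f 62 48 77
f 74 77 51
f 62 77 74
f 41 74 78
f 74 51 82
f 78 82 52
f 74 82 78
f 42 58 69
f 58 46 72
f 69 72 50
f 58 72 69
f 46 81 59
f 81 52 80
f 59 80 45
f 81 80 59
f 52 82 79
f 82 51 75
f 79 75 43
f 82 75 79
f 51 77 76
f 77 48 64
f 76 64 47
f 77 64 76
f 48 63 68
f 63 42 65
f 68 65 49
f 63 65 68
f 44 70 56
f 70 50 71
f 56 71 45
f 70 71 56
f 44 56 54
f 56 45 55
f 54 55 43
f 56 55 54
f 44 54 61
f 54 43 60
f 61 60 47
f 54 60 61
f 44 61 66
f 61 47 67
f 66 67 49
f 61 67 66
f 44 66 70
f 66 49 73
f 70 73 50
f 66 73 70
f 45 71 59
f 71 50 72
f 59 72 46
f 71 72 59
f 43 55 79
f 55 45 80
f 79 80 52
f 55 80 79
f 47 60 76
f 60 43 75
f 76 75 51
f 60 75 76
f 49 67 68
f 67 47 64
f 68 64 48
f 67 64 68
f 50 73 69
f 73 49 65
f 69 65 42
f 73 65 69



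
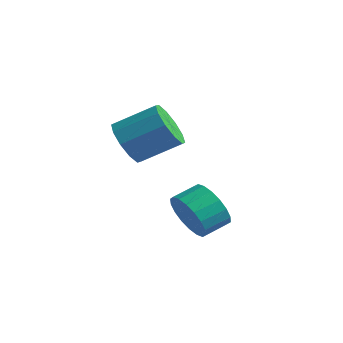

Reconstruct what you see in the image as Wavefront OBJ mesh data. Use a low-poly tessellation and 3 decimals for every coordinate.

v -2.022 -1.252 2.988
v -1.245 -1.434 2.306
v -0.142 -0.271 3.249
v -0.918 -0.088 3.932
v -1.59 -0.93 2.087
v -0.487 0.233 3.03
v -2.1 -0.549 2.213
v -0.997 0.615 3.156
v -2.58 -0.436 2.635
v -1.477 0.728 3.578
v -2.846 -0.635 3.192
v -1.743 0.529 4.135
v -2.798 -1.069 3.671
v -1.695 0.094 4.614
v -2.453 -1.573 3.89
v -1.35 -0.41 4.833
v -1.943 -1.955 3.764
v -0.84 -0.791 4.707
v -1.463 -2.068 3.342
v -0.36 -0.904 4.285
v -1.197 -1.869 2.785
v -0.094 -0.705 3.728
v 1.875 -2.015 0.838
v 2.395 -1.806 -0.038
v 2.645 -0.817 0.346
v 2.125 -1.025 1.222
v 1.966 -1.66 -0.135
v 2.216 -0.671 0.249
v 1.52 -1.584 -0.04
v 1.77 -0.595 0.344
v 1.144 -1.594 0.23
v 1.394 -0.605 0.614
v 0.913 -1.687 0.62
v 1.162 -0.698 1.004
v 0.872 -1.845 1.053
v 1.122 -0.855 1.437
v 1.03 -2.036 1.444
v 1.28 -1.047 1.828
v 1.355 -2.223 1.714
v 1.605 -1.234 2.098
v 1.784 -2.369 1.811
v 2.034 -1.38 2.195
v 2.23 -2.445 1.716
v 2.48 -1.456 2.1
v 2.606 -2.435 1.446
v 2.856 -1.446 1.83
v 2.838 -2.342 1.056
v 3.087 -1.353 1.44
v 2.878 -2.185 0.623
v 3.128 -1.195 1.007
v 2.72 -1.993 0.232
v 2.97 -1.004 0.616
f 2 1 5
f 2 5 3
f 3 5 6
f 3 6 4
f 5 1 7
f 5 7 6
f 6 7 8
f 6 8 4
f 7 1 9
f 7 9 8
f 8 9 10
f 8 10 4
f 9 1 11
f 9 11 10
f 10 11 12
f 10 12 4
f 11 1 13
f 11 13 12
f 12 13 14
f 12 14 4
f 13 1 15
f 13 15 14
f 14 15 16
f 14 16 4
f 15 1 17
f 15 17 16
f 16 17 18
f 16 18 4
f 17 1 19
f 17 19 18
f 18 19 20
f 18 20 4
f 19 1 21
f 19 21 20
f 20 21 22
f 20 22 4
f 21 1 2
f 21 2 22
f 22 2 3
f 22 3 4
f 24 23 27
f 24 27 25
f 25 27 28
f 25 28 26
f 27 23 29
f 27 29 28
f 28 29 30
f 28 30 26
f 29 23 31
f 29 31 30
f 30 31 32
f 30 32 26
f 31 23 33
f 31 33 32
f 32 33 34
f 32 34 26
f 33 23 35
f 33 35 34
f 34 35 36
f 34 36 26
f 35 23 37
f 35 37 36
f 36 37 38
f 36 38 26
f 37 23 39
f 37 39 38
f 38 39 40
f 38 40 26
f 39 23 41
f 39 41 40
f 40 41 42
f 40 42 26
f 41 23 43
f 41 43 42
f 42 43 44
f 42 44 26
f 43 23 45
f 43 45 44
f 44 45 46
f 44 46 26
f 45 23 47
f 45 47 46
f 46 47 48
f 46 48 26
f 47 23 49
f 47 49 48
f 48 49 50
f 48 50 26
f 49 23 51
f 49 51 50
f 50 51 52
f 50 52 26
f 51 23 24
f 51 24 52
f 52 24 25
f 52 25 26



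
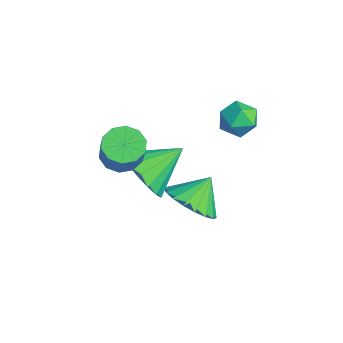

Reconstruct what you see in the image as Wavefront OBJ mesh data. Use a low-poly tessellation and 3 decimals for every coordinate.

v 1.019 1.07 3.733
v 1.622 0.701 3.529
v 0.338 0.199 3.291
v 0.941 -0.17 3.087
v 0.78 -0.095 3.801
v 1.201 0.443 4.074
v 0.759 0.457 2.746
v 1.18 0.995 3.019
v 1.462 0.322 2.919
v 1.475 -0.019 3.571
v 0.485 0.919 3.249
v 0.498 0.578 3.901
v 0.683 -2.751 1.398
v 1.407 -3.146 2.095
v 0.657 -1.309 2.242
v 1.696 -2.925 1.727
v 1.753 -2.665 1.284
v 1.565 -2.425 0.867
v 1.174 -2.259 0.572
v 0.671 -2.205 0.466
v 0.17 -2.277 0.574
v -0.213 -2.457 0.87
v -0.391 -2.705 1.288
v -0.323 -2.962 1.731
v -0.025 -3.172 2.097
v 0.435 -3.285 2.304
v 0.952 -3.275 2.303
v 0.65 -3.401 2.676
v 1.204 -3.684 2.314
v 1.844 -3.822 3.402
v 1.29 -3.539 3.764
v 1.264 -3.244 2.335
v 1.904 -3.381 3.423
v 1.089 -2.863 2.486
v 1.729 -3.001 3.574
v 0.746 -2.688 2.709
v 1.387 -2.826 3.797
v 0.367 -2.786 2.92
v 1.007 -2.924 4.008
v 0.096 -3.118 3.038
v 0.736 -3.256 4.126
v 0.036 -3.559 3.017
v 0.676 -3.696 4.105
v 0.211 -3.939 2.866
v 0.851 -4.077 3.954
v 0.553 -4.114 2.643
v 1.194 -4.252 3.731
v 0.933 -4.016 2.432
v 1.573 -4.154 3.52
v 0.892 -1.155 -0.52
v 1.905 -1.024 -0.385
v 0.668 -0.325 0.36
v 1.804 -0.712 -0.705
v 1.522 -0.487 -0.988
v 1.116 -0.395 -1.179
v 0.665 -0.453 -1.239
v 0.259 -0.65 -1.157
v -0.021 -0.947 -0.949
v -0.12 -1.285 -0.656
v -0.019 -1.597 -0.336
v 0.262 -1.822 -0.052
v 0.669 -1.914 0.138
v 1.119 -1.856 0.199
v 1.525 -1.659 0.117
v 1.806 -1.362 -0.092
f 1 12 6
f 1 6 2
f 1 2 8
f 1 8 11
f 1 11 12
f 2 6 10
f 6 12 5
f 12 11 3
f 11 8 7
f 8 2 9
f 4 10 5
f 4 5 3
f 4 3 7
f 4 7 9
f 4 9 10
f 5 10 6
f 3 5 12
f 7 3 11
f 9 7 8
f 10 9 2
f 14 13 16
f 14 16 15
f 16 13 17
f 16 17 15
f 17 13 18
f 17 18 15
f 18 13 19
f 18 19 15
f 19 13 20
f 19 20 15
f 20 13 21
f 20 21 15
f 21 13 22
f 21 22 15
f 22 13 23
f 22 23 15
f 23 13 24
f 23 24 15
f 24 13 25
f 24 25 15
f 25 13 26
f 25 26 15
f 26 13 27
f 26 27 15
f 27 13 14
f 27 14 15
f 29 28 32
f 29 32 30
f 30 32 33
f 30 33 31
f 32 28 34
f 32 34 33
f 33 34 35
f 33 35 31
f 34 28 36
f 34 36 35
f 35 36 37
f 35 37 31
f 36 28 38
f 36 38 37
f 37 38 39
f 37 39 31
f 38 28 40
f 38 40 39
f 39 40 41
f 39 41 31
f 40 28 42
f 40 42 41
f 41 42 43
f 41 43 31
f 42 28 44
f 42 44 43
f 43 44 45
f 43 45 31
f 44 28 46
f 44 46 45
f 45 46 47
f 45 47 31
f 46 28 48
f 46 48 47
f 47 48 49
f 47 49 31
f 48 28 29
f 48 29 49
f 49 29 30
f 49 30 31
f 51 50 53
f 51 53 52
f 53 50 54
f 53 54 52
f 54 50 55
f 54 55 52
f 55 50 56
f 55 56 52
f 56 50 57
f 56 57 52
f 57 50 58
f 57 58 52
f 58 50 59
f 58 59 52
f 59 50 60
f 59 60 52
f 60 50 61
f 60 61 52
f 61 50 62
f 61 62 52
f 62 50 63
f 62 63 52
f 63 50 64
f 63 64 52
f 64 50 65
f 64 65 52
f 65 50 51
f 65 51 52



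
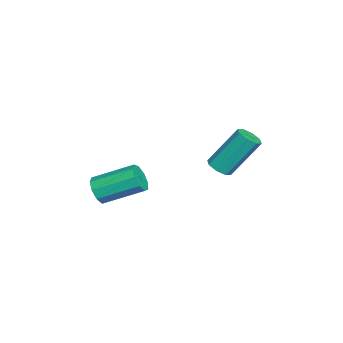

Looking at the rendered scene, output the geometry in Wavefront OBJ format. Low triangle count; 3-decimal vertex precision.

v 1.492 0.873 0.276
v 2.016 0.824 0.397
v 1.752 1.899 1.966
v 1.228 1.947 1.844
v 1.939 1.153 0.159
v 1.674 2.228 1.728
v 1.6 1.318 -0.011
v 1.335 2.392 1.558
v 1.198 1.221 -0.013
v 0.933 2.296 1.556
v 0.968 0.921 0.154
v 0.704 1.996 1.723
v 1.046 0.592 0.392
v 0.781 1.667 1.961
v 1.385 0.428 0.562
v 1.12 1.502 2.131
v 1.787 0.524 0.564
v 1.522 1.599 2.133
v 2.626 -3.429 -0.595
v 3.164 -3.559 -0.273
v 3.092 -2.001 0.476
v 2.554 -1.871 0.155
v 3.26 -3.37 -0.657
v 3.189 -1.812 0.093
v 3.06 -3.209 -1.011
v 2.988 -1.651 -0.261
v 2.656 -3.15 -1.17
v 2.585 -1.593 -0.421
v 2.238 -3.222 -1.061
v 2.167 -1.665 -0.311
v 2.002 -3.391 -0.733
v 1.93 -1.833 0.017
v 2.057 -3.577 -0.341
v 1.986 -2.02 0.409
v 2.379 -3.694 -0.067
v 2.307 -2.136 0.682
v 2.816 -3.687 -0.041
v 2.744 -2.129 0.709
f 2 1 5
f 2 5 3
f 3 5 6
f 3 6 4
f 5 1 7
f 5 7 6
f 6 7 8
f 6 8 4
f 7 1 9
f 7 9 8
f 8 9 10
f 8 10 4
f 9 1 11
f 9 11 10
f 10 11 12
f 10 12 4
f 11 1 13
f 11 13 12
f 12 13 14
f 12 14 4
f 13 1 15
f 13 15 14
f 14 15 16
f 14 16 4
f 15 1 17
f 15 17 16
f 16 17 18
f 16 18 4
f 17 1 2
f 17 2 18
f 18 2 3
f 18 3 4
f 20 19 23
f 20 23 21
f 21 23 24
f 21 24 22
f 23 19 25
f 23 25 24
f 24 25 26
f 24 26 22
f 25 19 27
f 25 27 26
f 26 27 28
f 26 28 22
f 27 19 29
f 27 29 28
f 28 29 30
f 28 30 22
f 29 19 31
f 29 31 30
f 30 31 32
f 30 32 22
f 31 19 33
f 31 33 32
f 32 33 34
f 32 34 22
f 33 19 35
f 33 35 34
f 34 35 36
f 34 36 22
f 35 19 37
f 35 37 36
f 36 37 38
f 36 38 22
f 37 19 20
f 37 20 38
f 38 20 21
f 38 21 22



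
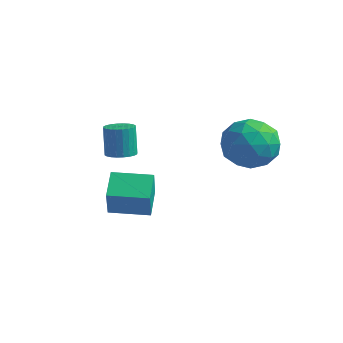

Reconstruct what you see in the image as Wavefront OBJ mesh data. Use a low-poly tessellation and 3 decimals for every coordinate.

v 2.661 3.214 1.957
v 3.412 2.493 1.3
v 1.408 1.687 2.2
v 2.159 0.966 1.543
v 2.501 1.358 2.658
v 3.276 2.302 2.508
v 1.544 1.878 0.992
v 2.319 2.822 0.842
v 2.721 1.668 0.704
v 3.313 1.346 1.734
v 1.507 2.834 1.766
v 2.099 2.512 2.796
v 3.147 2.988 1.607
v 1.673 1.192 1.893
v 1.875 1.423 2.548
v 2.316 0.999 2.162
v 3.067 2.875 2.317
v 3.508 2.451 1.931
v 2.973 1.784 2.729
v 1.312 1.729 1.569
v 1.753 1.305 1.183
v 2.504 3.181 1.338
v 2.945 2.757 0.952
v 1.847 2.396 0.771
v 3.182 2.079 0.871
v 2.445 1.181 1.014
v 2.084 1.718 0.69
v 2.539 2.272 0.602
v 3.53 1.89 1.476
v 2.793 0.992 1.619
v 2.995 1.222 2.274
v 3.45 1.777 2.186
v 3.124 1.405 1.126
v 2.027 3.188 1.881
v 1.29 2.29 2.024
v 1.37 2.403 1.314
v 1.825 2.958 1.226
v 2.375 2.999 2.486
v 1.638 2.101 2.629
v 2.281 1.908 2.898
v 2.736 2.462 2.81
v 1.696 2.775 2.374
v -0.254 -2.34 2.304
v 0.15 -1.896 2.3
v -0.101 -1.657 3.553
v -0.506 -2.1 3.556
v -0.044 -1.781 2.239
v -0.296 -1.542 3.492
v -0.271 -1.751 2.188
v -0.522 -1.512 3.441
v -0.495 -1.811 2.154
v -0.746 -1.571 3.407
v -0.682 -1.951 2.144
v -0.933 -1.711 3.396
v -0.804 -2.15 2.157
v -1.056 -1.91 3.41
v -0.843 -2.378 2.193
v -1.094 -2.139 3.446
v -0.792 -2.6 2.246
v -1.043 -2.361 3.499
v -0.659 -2.783 2.307
v -0.91 -2.544 3.56
v -0.464 -2.898 2.368
v -0.716 -2.659 3.621
v -0.238 -2.928 2.419
v -0.489 -2.689 3.672
v -0.014 -2.869 2.453
v -0.265 -2.629 3.706
v 0.173 -2.729 2.464
v -0.078 -2.489 3.716
v 0.296 -2.53 2.45
v 0.044 -2.29 3.703
v 0.334 -2.301 2.414
v 0.083 -2.062 3.667
v 0.283 -2.079 2.361
v 0.032 -1.84 3.614
v -2.766 0.199 -1.735
v -2.389 -0.337 -0.385
v -1.336 1.06 -1.792
v -0.96 0.525 -0.442
v -2.16 -0.845 -2.318
v -1.784 -1.38 -0.968
v -0.731 0.017 -2.375
v -0.354 -0.519 -1.025
f 1 38 17
f 38 12 41
f 17 41 6
f 38 41 17
f 1 17 13
f 17 6 18
f 13 18 2
f 17 18 13
f 1 13 22
f 13 2 23
f 22 23 8
f 13 23 22
f 1 22 34
f 22 8 37
f 34 37 11
f 22 37 34
f 1 34 38
f 34 11 42
f 38 42 12
f 34 42 38
f 2 18 29
f 18 6 32
f 29 32 10
f 18 32 29
f 6 41 19
f 41 12 40
f 19 40 5
f 41 40 19
f 12 42 39
f 42 11 35
f 39 35 3
f 42 35 39
f 11 37 36
f 37 8 24
f 36 24 7
f 37 24 36
f 8 23 28
f 23 2 25
f 28 25 9
f 23 25 28
f 4 30 16
f 30 10 31
f 16 31 5
f 30 31 16
f 4 16 14
f 16 5 15
f 14 15 3
f 16 15 14
f 4 14 21
f 14 3 20
f 21 20 7
f 14 20 21
f 4 21 26
f 21 7 27
f 26 27 9
f 21 27 26
f 4 26 30
f 26 9 33
f 30 33 10
f 26 33 30
f 5 31 19
f 31 10 32
f 19 32 6
f 31 32 19
f 3 15 39
f 15 5 40
f 39 40 12
f 15 40 39
f 7 20 36
f 20 3 35
f 36 35 11
f 20 35 36
f 9 27 28
f 27 7 24
f 28 24 8
f 27 24 28
f 10 33 29
f 33 9 25
f 29 25 2
f 33 25 29
f 44 43 47
f 44 47 45
f 45 47 48
f 45 48 46
f 47 43 49
f 47 49 48
f 48 49 50
f 48 50 46
f 49 43 51
f 49 51 50
f 50 51 52
f 50 52 46
f 51 43 53
f 51 53 52
f 52 53 54
f 52 54 46
f 53 43 55
f 53 55 54
f 54 55 56
f 54 56 46
f 55 43 57
f 55 57 56
f 56 57 58
f 56 58 46
f 57 43 59
f 57 59 58
f 58 59 60
f 58 60 46
f 59 43 61
f 59 61 60
f 60 61 62
f 60 62 46
f 61 43 63
f 61 63 62
f 62 63 64
f 62 64 46
f 63 43 65
f 63 65 64
f 64 65 66
f 64 66 46
f 65 43 67
f 65 67 66
f 66 67 68
f 66 68 46
f 67 43 69
f 67 69 68
f 68 69 70
f 68 70 46
f 69 43 71
f 69 71 70
f 70 71 72
f 70 72 46
f 71 43 73
f 71 73 72
f 72 73 74
f 72 74 46
f 73 43 75
f 73 75 74
f 74 75 76
f 74 76 46
f 75 43 44
f 75 44 76
f 76 44 45
f 76 45 46
f 78 80 77
f 81 78 77
f 77 80 79
f 79 81 77
f 78 84 80
f 82 78 81
f 82 84 78
f 80 84 79
f 83 81 79
f 79 84 83
f 83 82 81
f 84 82 83



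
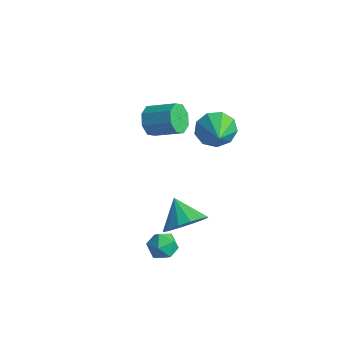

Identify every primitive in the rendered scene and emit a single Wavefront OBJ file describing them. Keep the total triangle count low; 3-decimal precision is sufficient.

v -2.862 0.969 1.496
v -2.443 0.767 0.846
v -1.198 1.27 1.493
v -1.618 1.471 2.144
v -2.659 1.339 0.817
v -1.415 1.842 1.464
v -2.994 1.694 1.187
v -1.75 2.197 1.834
v -3.252 1.624 1.738
v -2.008 2.127 2.385
v -3.282 1.17 2.147
v -2.037 1.673 2.794
v -3.065 0.598 2.176
v -1.821 1.101 2.823
v -2.73 0.243 1.806
v -1.486 0.746 2.453
v -2.472 0.313 1.255
v -1.228 0.816 1.902
v 0.43 -2.527 -1.799
v 0.875 -2.251 -2.346
v 1.325 -3.289 -1.454
v 1.77 -3.013 -2.001
v 1.589 -2.581 -1.407
v 1.036 -2.11 -1.62
v 1.164 -3.43 -2.18
v 0.611 -2.959 -2.393
v 1.329 -2.809 -2.582
v 1.592 -2.285 -2.103
v 0.608 -3.255 -1.697
v 0.871 -2.731 -1.218
v 1.108 -1.266 -1.608
v 1.644 -1.563 -0.731
v 0.032 -0.794 -0.792
v 1.801 -1.04 -0.825
v 1.773 -0.578 -1.129
v 1.566 -0.3 -1.562
v 1.237 -0.281 -2.007
v 0.873 -0.526 -2.345
v 0.572 -0.969 -2.485
v 0.414 -1.491 -2.391
v 0.442 -1.953 -2.087
v 0.649 -2.231 -1.655
v 0.978 -2.25 -1.21
v 1.342 -2.006 -0.872
v -0.915 3.131 0.504
v -0.228 3.361 -0.156
v 0.015 2.229 1.156
v -0.191 3.778 0.367
v -0.493 3.892 0.955
v -0.992 3.65 1.331
v -1.455 3.165 1.32
v -1.665 2.664 0.927
v -1.524 2.382 0.336
v -1.098 2.45 -0.177
v -0.586 2.836 -0.371
f 2 1 5
f 2 5 3
f 3 5 6
f 3 6 4
f 5 1 7
f 5 7 6
f 6 7 8
f 6 8 4
f 7 1 9
f 7 9 8
f 8 9 10
f 8 10 4
f 9 1 11
f 9 11 10
f 10 11 12
f 10 12 4
f 11 1 13
f 11 13 12
f 12 13 14
f 12 14 4
f 13 1 15
f 13 15 14
f 14 15 16
f 14 16 4
f 15 1 17
f 15 17 16
f 16 17 18
f 16 18 4
f 17 1 2
f 17 2 18
f 18 2 3
f 18 3 4
f 19 30 24
f 19 24 20
f 19 20 26
f 19 26 29
f 19 29 30
f 20 24 28
f 24 30 23
f 30 29 21
f 29 26 25
f 26 20 27
f 22 28 23
f 22 23 21
f 22 21 25
f 22 25 27
f 22 27 28
f 23 28 24
f 21 23 30
f 25 21 29
f 27 25 26
f 28 27 20
f 32 31 34
f 32 34 33
f 34 31 35
f 34 35 33
f 35 31 36
f 35 36 33
f 36 31 37
f 36 37 33
f 37 31 38
f 37 38 33
f 38 31 39
f 38 39 33
f 39 31 40
f 39 40 33
f 40 31 41
f 40 41 33
f 41 31 42
f 41 42 33
f 42 31 43
f 42 43 33
f 43 31 44
f 43 44 33
f 44 31 32
f 44 32 33
f 46 45 48
f 46 48 47
f 48 45 49
f 48 49 47
f 49 45 50
f 49 50 47
f 50 45 51
f 50 51 47
f 51 45 52
f 51 52 47
f 52 45 53
f 52 53 47
f 53 45 54
f 53 54 47
f 54 45 55
f 54 55 47
f 55 45 46
f 55 46 47



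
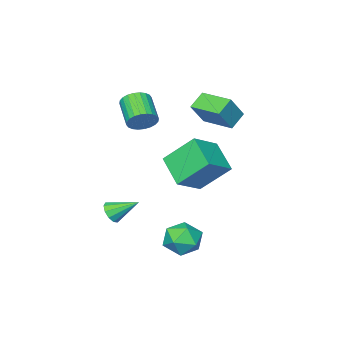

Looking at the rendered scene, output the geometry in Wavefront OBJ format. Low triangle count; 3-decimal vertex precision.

v 3.131 0.284 -1.013
v 3.492 0.162 -0.487
v 2.289 1.276 -0.207
v 3.661 0.468 -0.686
v 3.628 0.703 -1.009
v 3.405 0.779 -1.335
v 3.077 0.665 -1.537
v 2.769 0.407 -1.54
v 2.6 0.101 -1.341
v 2.633 -0.134 -1.017
v 2.857 -0.21 -0.692
v 3.184 -0.096 -0.489
v 0.14 -1.08 3.547
v 0.688 -1.001 4.11
v 0.069 -2.301 4.896
v -0.48 -2.38 4.333
v 0.461 -0.825 4.222
v -0.158 -2.125 5.008
v 0.185 -0.688 4.231
v -0.434 -1.988 5.017
v -0.097 -0.611 4.137
v -0.717 -1.91 4.922
v -0.344 -0.605 3.952
v -0.963 -1.904 4.738
v -0.517 -0.671 3.706
v -1.137 -1.971 4.492
v -0.591 -0.8 3.435
v -1.21 -2.099 4.221
v -0.553 -0.971 3.182
v -1.172 -2.271 3.968
v -0.409 -1.159 2.984
v -1.028 -2.459 3.77
v -0.182 -1.335 2.872
v -0.801 -2.635 3.658
v 0.094 -1.472 2.863
v -0.525 -2.772 3.649
v 0.377 -1.55 2.958
v -0.243 -2.849 3.743
v 0.623 -1.556 3.142
v 0.004 -2.855 3.928
v 0.797 -1.489 3.388
v 0.177 -2.789 4.174
v 0.87 -1.361 3.659
v 0.251 -2.66 4.445
v 0.832 -1.189 3.912
v 0.213 -2.489 4.698
v 1.082 4.118 -2.545
v 1.664 4.608 -1.834
v 1.576 2.632 -1.926
v 2.158 3.122 -1.215
v 1.119 3.165 -1.157
v 0.814 4.084 -1.54
v 2.426 3.156 -2.22
v 2.121 4.075 -2.603
v 2.494 4.014 -1.633
v 1.687 4.019 -0.976
v 1.553 3.221 -2.784
v 0.746 3.226 -2.127
v -0.891 0.879 1.139
v -1.819 2.031 2.616
v -0.458 2.427 0.203
v -1.386 3.579 1.68
v 0.606 0.981 2
v -0.322 2.133 3.477
v 1.039 2.529 1.064
v 0.111 3.681 2.541
v -3.105 -0.411 2.852
v -3.985 -0.564 3.494
v -3.358 1.37 2.929
v -4.239 1.217 3.571
v -2.201 -0.337 4.109
v -3.082 -0.49 4.751
v -2.455 1.444 4.186
v -3.335 1.291 4.828
f 2 1 4
f 2 4 3
f 4 1 5
f 4 5 3
f 5 1 6
f 5 6 3
f 6 1 7
f 6 7 3
f 7 1 8
f 7 8 3
f 8 1 9
f 8 9 3
f 9 1 10
f 9 10 3
f 10 1 11
f 10 11 3
f 11 1 12
f 11 12 3
f 12 1 2
f 12 2 3
f 14 13 17
f 14 17 15
f 15 17 18
f 15 18 16
f 17 13 19
f 17 19 18
f 18 19 20
f 18 20 16
f 19 13 21
f 19 21 20
f 20 21 22
f 20 22 16
f 21 13 23
f 21 23 22
f 22 23 24
f 22 24 16
f 23 13 25
f 23 25 24
f 24 25 26
f 24 26 16
f 25 13 27
f 25 27 26
f 26 27 28
f 26 28 16
f 27 13 29
f 27 29 28
f 28 29 30
f 28 30 16
f 29 13 31
f 29 31 30
f 30 31 32
f 30 32 16
f 31 13 33
f 31 33 32
f 32 33 34
f 32 34 16
f 33 13 35
f 33 35 34
f 34 35 36
f 34 36 16
f 35 13 37
f 35 37 36
f 36 37 38
f 36 38 16
f 37 13 39
f 37 39 38
f 38 39 40
f 38 40 16
f 39 13 41
f 39 41 40
f 40 41 42
f 40 42 16
f 41 13 43
f 41 43 42
f 42 43 44
f 42 44 16
f 43 13 45
f 43 45 44
f 44 45 46
f 44 46 16
f 45 13 14
f 45 14 46
f 46 14 15
f 46 15 16
f 47 58 52
f 47 52 48
f 47 48 54
f 47 54 57
f 47 57 58
f 48 52 56
f 52 58 51
f 58 57 49
f 57 54 53
f 54 48 55
f 50 56 51
f 50 51 49
f 50 49 53
f 50 53 55
f 50 55 56
f 51 56 52
f 49 51 58
f 53 49 57
f 55 53 54
f 56 55 48
f 60 62 59
f 63 60 59
f 59 62 61
f 61 63 59
f 60 66 62
f 64 60 63
f 64 66 60
f 62 66 61
f 65 63 61
f 61 66 65
f 65 64 63
f 66 64 65
f 68 70 67
f 71 68 67
f 67 70 69
f 69 71 67
f 68 74 70
f 72 68 71
f 72 74 68
f 70 74 69
f 73 71 69
f 69 74 73
f 73 72 71
f 74 72 73



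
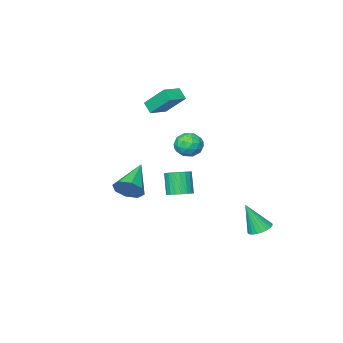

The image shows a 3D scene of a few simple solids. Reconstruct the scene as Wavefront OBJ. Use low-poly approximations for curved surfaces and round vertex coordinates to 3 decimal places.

v -2.373 -3.75 2.066
v -2.402 -4.36 2.629
v -2.829 -2.537 3.358
v -2.857 -3.147 3.921
v -1.183 -3.573 2.319
v -1.211 -4.183 2.882
v -1.638 -2.36 3.611
v -1.667 -2.97 4.174
v -0.984 1.397 2.015
v -0.483 1.583 1.352
v -0.357 0.177 2.148
v 0.144 0.363 1.485
v 0.234 0.787 2.219
v -0.154 1.54 2.136
v -0.686 0.22 1.364
v -1.074 0.973 1.281
v -0.299 0.855 0.95
v 0.27 1.205 1.478
v -1.11 0.555 2.022
v -0.541 0.905 2.55
v -0.789 1.597 1.671
v -0.051 0.163 1.829
v 0.001 0.412 2.26
v 0.296 0.521 1.87
v -0.595 1.572 2.133
v -0.3 1.681 1.743
v 0.121 1.213 2.252
v -0.54 0.079 1.757
v -0.245 0.188 1.367
v -1.136 1.239 1.63
v -0.841 1.348 1.24
v -0.961 0.547 1.248
v -0.386 1.278 1.045
v -0.017 0.561 1.124
v -0.505 0.477 1.053
v -0.733 0.92 1.004
v -0.051 1.484 1.356
v 0.317 0.767 1.434
v 0.37 1.016 1.866
v 0.142 1.459 1.817
v 0.057 1.056 1.12
v -1.157 0.993 2.066
v -0.789 0.276 2.144
v -0.982 0.301 1.683
v -1.21 0.744 1.634
v -0.823 1.199 2.376
v -0.454 0.482 2.455
v -0.107 0.84 2.496
v -0.335 1.283 2.447
v -0.897 0.704 2.38
v -2.369 -2.435 -3.879
v -1.744 -2.881 -3.933
v -2.045 -3.471 -2.554
v -2.671 -3.025 -2.501
v -1.626 -2.617 -3.795
v -1.928 -3.207 -2.416
v -1.637 -2.322 -3.671
v -1.938 -2.912 -2.292
v -1.774 -2.046 -3.583
v -2.076 -2.637 -2.204
v -2.014 -1.838 -3.546
v -2.316 -2.428 -2.167
v -2.316 -1.733 -3.567
v -2.618 -2.323 -2.188
v -2.627 -1.749 -3.642
v -2.929 -2.339 -2.263
v -2.893 -1.884 -3.758
v -3.195 -2.474 -2.379
v -3.069 -2.114 -3.895
v -3.371 -2.704 -2.516
v -3.124 -2.399 -4.029
v -3.425 -2.99 -2.65
v -3.048 -2.691 -4.138
v -3.35 -3.281 -2.759
v -2.855 -2.938 -4.201
v -3.156 -3.529 -2.822
v -2.578 -3.099 -4.209
v -2.879 -3.689 -2.83
v -2.264 -3.144 -4.16
v -2.566 -3.734 -2.781
v -1.969 -3.067 -4.063
v -2.271 -3.657 -2.684
v 2.687 -0.245 -1.125
v 3.209 -0.337 -0.398
v 1.093 -1.295 -0.115
v 2.836 0.242 -0.383
v 2.376 0.536 -0.803
v 2.098 0.373 -1.412
v 2.165 -0.152 -1.853
v 2.537 -0.731 -1.867
v 2.998 -1.025 -1.447
v 3.276 -0.862 -0.839
v -3.337 3.344 -4.45
v -2.961 3.963 -4.36
v -2.783 2.756 -2.73
v -3.215 4.036 -4.253
v -3.487 4.004 -4.176
v -3.737 3.871 -4.141
v -3.925 3.658 -4.153
v -4.024 3.397 -4.21
v -4.019 3.128 -4.304
v -3.91 2.892 -4.42
v -3.713 2.724 -4.54
v -3.459 2.651 -4.647
v -3.187 2.684 -4.724
v -2.937 2.816 -4.759
v -2.749 3.03 -4.747
v -2.649 3.29 -4.69
v -2.655 3.559 -4.596
v -2.764 3.795 -4.48
f 2 4 1
f 5 2 1
f 1 4 3
f 3 5 1
f 2 8 4
f 6 2 5
f 6 8 2
f 4 8 3
f 7 5 3
f 3 8 7
f 7 6 5
f 8 6 7
f 9 46 25
f 46 20 49
f 25 49 14
f 46 49 25
f 9 25 21
f 25 14 26
f 21 26 10
f 25 26 21
f 9 21 30
f 21 10 31
f 30 31 16
f 21 31 30
f 9 30 42
f 30 16 45
f 42 45 19
f 30 45 42
f 9 42 46
f 42 19 50
f 46 50 20
f 42 50 46
f 10 26 37
f 26 14 40
f 37 40 18
f 26 40 37
f 14 49 27
f 49 20 48
f 27 48 13
f 49 48 27
f 20 50 47
f 50 19 43
f 47 43 11
f 50 43 47
f 19 45 44
f 45 16 32
f 44 32 15
f 45 32 44
f 16 31 36
f 31 10 33
f 36 33 17
f 31 33 36
f 12 38 24
f 38 18 39
f 24 39 13
f 38 39 24
f 12 24 22
f 24 13 23
f 22 23 11
f 24 23 22
f 12 22 29
f 22 11 28
f 29 28 15
f 22 28 29
f 12 29 34
f 29 15 35
f 34 35 17
f 29 35 34
f 12 34 38
f 34 17 41
f 38 41 18
f 34 41 38
f 13 39 27
f 39 18 40
f 27 40 14
f 39 40 27
f 11 23 47
f 23 13 48
f 47 48 20
f 23 48 47
f 15 28 44
f 28 11 43
f 44 43 19
f 28 43 44
f 17 35 36
f 35 15 32
f 36 32 16
f 35 32 36
f 18 41 37
f 41 17 33
f 37 33 10
f 41 33 37
f 52 51 55
f 52 55 53
f 53 55 56
f 53 56 54
f 55 51 57
f 55 57 56
f 56 57 58
f 56 58 54
f 57 51 59
f 57 59 58
f 58 59 60
f 58 60 54
f 59 51 61
f 59 61 60
f 60 61 62
f 60 62 54
f 61 51 63
f 61 63 62
f 62 63 64
f 62 64 54
f 63 51 65
f 63 65 64
f 64 65 66
f 64 66 54
f 65 51 67
f 65 67 66
f 66 67 68
f 66 68 54
f 67 51 69
f 67 69 68
f 68 69 70
f 68 70 54
f 69 51 71
f 69 71 70
f 70 71 72
f 70 72 54
f 71 51 73
f 71 73 72
f 72 73 74
f 72 74 54
f 73 51 75
f 73 75 74
f 74 75 76
f 74 76 54
f 75 51 77
f 75 77 76
f 76 77 78
f 76 78 54
f 77 51 79
f 77 79 78
f 78 79 80
f 78 80 54
f 79 51 81
f 79 81 80
f 80 81 82
f 80 82 54
f 81 51 52
f 81 52 82
f 82 52 53
f 82 53 54
f 84 83 86
f 84 86 85
f 86 83 87
f 86 87 85
f 87 83 88
f 87 88 85
f 88 83 89
f 88 89 85
f 89 83 90
f 89 90 85
f 90 83 91
f 90 91 85
f 91 83 92
f 91 92 85
f 92 83 84
f 92 84 85
f 94 93 96
f 94 96 95
f 96 93 97
f 96 97 95
f 97 93 98
f 97 98 95
f 98 93 99
f 98 99 95
f 99 93 100
f 99 100 95
f 100 93 101
f 100 101 95
f 101 93 102
f 101 102 95
f 102 93 103
f 102 103 95
f 103 93 104
f 103 104 95
f 104 93 105
f 104 105 95
f 105 93 106
f 105 106 95
f 106 93 107
f 106 107 95
f 107 93 108
f 107 108 95
f 108 93 109
f 108 109 95
f 109 93 110
f 109 110 95
f 110 93 94
f 110 94 95



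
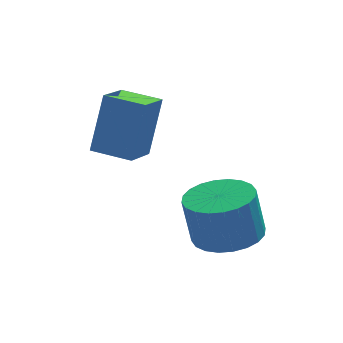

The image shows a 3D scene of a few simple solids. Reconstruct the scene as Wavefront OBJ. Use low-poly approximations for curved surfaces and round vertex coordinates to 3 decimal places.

v -3.712 -2.19 0.9
v -3.268 -1.642 2.675
v -3.129 -1.238 0.46
v -2.685 -0.69 2.235
v -2.675 -2.85 0.845
v -2.231 -2.302 2.62
v -2.092 -1.898 0.405
v -1.648 -1.35 2.18
v -0.246 -3.962 -1.566
v 0.68 -3.605 -1.446
v 0.433 -3.461 0.027
v -0.494 -3.818 -0.094
v 0.48 -3.276 -1.511
v 0.232 -3.133 -0.039
v 0.169 -3.052 -1.585
v -0.078 -2.909 -0.113
v -0.205 -2.967 -1.656
v -0.452 -2.823 -0.184
v -0.585 -3.033 -1.714
v -0.833 -2.889 -0.241
v -0.914 -3.24 -1.749
v -1.161 -3.097 -0.276
v -1.141 -3.557 -1.756
v -1.388 -3.414 -0.283
v -1.232 -3.936 -1.734
v -1.479 -3.793 -0.262
v -1.173 -4.319 -1.687
v -1.42 -4.175 -0.214
v -0.972 -4.647 -1.621
v -1.22 -4.504 -0.149
v -0.662 -4.871 -1.547
v -0.909 -4.728 -0.075
v -0.288 -4.957 -1.476
v -0.535 -4.813 -0.004
v 0.093 -4.891 -1.419
v -0.155 -4.747 0.054
v 0.421 -4.683 -1.384
v 0.174 -4.54 0.089
v 0.648 -4.366 -1.377
v 0.401 -4.223 0.096
v 0.739 -3.987 -1.398
v 0.492 -3.844 0.074
f 2 4 1
f 5 2 1
f 1 4 3
f 3 5 1
f 2 8 4
f 6 2 5
f 6 8 2
f 4 8 3
f 7 5 3
f 3 8 7
f 7 6 5
f 8 6 7
f 10 9 13
f 10 13 11
f 11 13 14
f 11 14 12
f 13 9 15
f 13 15 14
f 14 15 16
f 14 16 12
f 15 9 17
f 15 17 16
f 16 17 18
f 16 18 12
f 17 9 19
f 17 19 18
f 18 19 20
f 18 20 12
f 19 9 21
f 19 21 20
f 20 21 22
f 20 22 12
f 21 9 23
f 21 23 22
f 22 23 24
f 22 24 12
f 23 9 25
f 23 25 24
f 24 25 26
f 24 26 12
f 25 9 27
f 25 27 26
f 26 27 28
f 26 28 12
f 27 9 29
f 27 29 28
f 28 29 30
f 28 30 12
f 29 9 31
f 29 31 30
f 30 31 32
f 30 32 12
f 31 9 33
f 31 33 32
f 32 33 34
f 32 34 12
f 33 9 35
f 33 35 34
f 34 35 36
f 34 36 12
f 35 9 37
f 35 37 36
f 36 37 38
f 36 38 12
f 37 9 39
f 37 39 38
f 38 39 40
f 38 40 12
f 39 9 41
f 39 41 40
f 40 41 42
f 40 42 12
f 41 9 10
f 41 10 42
f 42 10 11
f 42 11 12



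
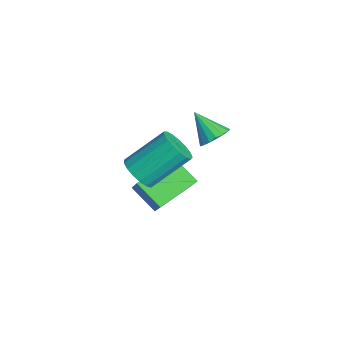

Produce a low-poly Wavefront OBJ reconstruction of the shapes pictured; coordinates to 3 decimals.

v 1.092 -4.285 1.666
v 1.927 -4.391 1.884
v 1.783 -2.7 3.253
v 0.948 -2.595 3.034
v 1.941 -4.129 1.561
v 1.797 -2.438 2.93
v 1.761 -3.902 1.262
v 1.617 -2.211 2.631
v 1.427 -3.763 1.056
v 1.283 -2.072 2.424
v 1.016 -3.744 0.989
v 0.872 -2.053 2.358
v 0.623 -3.849 1.077
v 0.479 -2.158 2.446
v 0.337 -4.054 1.3
v 0.193 -2.363 2.669
v 0.224 -4.312 1.607
v 0.08 -2.621 2.975
v 0.31 -4.564 1.927
v 0.166 -2.873 3.296
v 0.575 -4.752 2.187
v 0.431 -3.061 3.556
v 0.958 -4.833 2.328
v 0.814 -3.142 3.697
v 1.372 -4.789 2.317
v 1.228 -3.098 3.686
v 1.722 -4.629 2.157
v 1.578 -2.939 3.526
v -1.317 -3.089 -3.319
v -2.345 -3.874 -2.447
v -2.152 -1.275 -2.67
v -3.18 -2.059 -1.798
v -0.34 -3.061 -2.142
v -1.368 -3.845 -1.27
v -1.175 -1.246 -1.493
v -2.203 -2.031 -0.621
v -1.326 -0.478 1.179
v -0.713 -0.851 1.457
v -2.234 -1.162 2.261
v -0.72 -0.537 1.65
v -0.866 -0.209 1.735
v -1.117 0.057 1.693
v -1.416 0.201 1.532
v -1.695 0.189 1.291
v -1.889 0.025 1.024
v -1.954 -0.255 0.793
v -1.875 -0.585 0.65
v -1.67 -0.891 0.628
v -1.387 -1.102 0.733
v -1.089 -1.17 0.939
v -0.846 -1.079 1.201
f 2 1 5
f 2 5 3
f 3 5 6
f 3 6 4
f 5 1 7
f 5 7 6
f 6 7 8
f 6 8 4
f 7 1 9
f 7 9 8
f 8 9 10
f 8 10 4
f 9 1 11
f 9 11 10
f 10 11 12
f 10 12 4
f 11 1 13
f 11 13 12
f 12 13 14
f 12 14 4
f 13 1 15
f 13 15 14
f 14 15 16
f 14 16 4
f 15 1 17
f 15 17 16
f 16 17 18
f 16 18 4
f 17 1 19
f 17 19 18
f 18 19 20
f 18 20 4
f 19 1 21
f 19 21 20
f 20 21 22
f 20 22 4
f 21 1 23
f 21 23 22
f 22 23 24
f 22 24 4
f 23 1 25
f 23 25 24
f 24 25 26
f 24 26 4
f 25 1 27
f 25 27 26
f 26 27 28
f 26 28 4
f 27 1 2
f 27 2 28
f 28 2 3
f 28 3 4
f 30 32 29
f 33 30 29
f 29 32 31
f 31 33 29
f 30 36 32
f 34 30 33
f 34 36 30
f 32 36 31
f 35 33 31
f 31 36 35
f 35 34 33
f 36 34 35
f 38 37 40
f 38 40 39
f 40 37 41
f 40 41 39
f 41 37 42
f 41 42 39
f 42 37 43
f 42 43 39
f 43 37 44
f 43 44 39
f 44 37 45
f 44 45 39
f 45 37 46
f 45 46 39
f 46 37 47
f 46 47 39
f 47 37 48
f 47 48 39
f 48 37 49
f 48 49 39
f 49 37 50
f 49 50 39
f 50 37 51
f 50 51 39
f 51 37 38
f 51 38 39



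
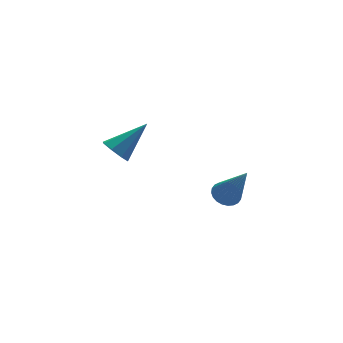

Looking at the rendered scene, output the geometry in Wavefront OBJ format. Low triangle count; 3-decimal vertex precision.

v 3.707 3.448 -4.848
v 4.264 3.707 -4.763
v 3.953 2.312 -2.992
v 4.121 3.865 -4.648
v 3.914 3.958 -4.563
v 3.677 3.974 -4.522
v 3.443 3.91 -4.53
v 3.251 3.776 -4.587
v 3.127 3.592 -4.684
v 3.092 3.385 -4.805
v 3.151 3.189 -4.933
v 3.294 3.032 -5.048
v 3.501 2.938 -5.133
v 3.738 2.922 -5.174
v 3.972 2.986 -5.166
v 4.164 3.12 -5.109
v 4.288 3.305 -5.012
v 4.323 3.511 -4.891
v -1.468 2.302 -0.075
v -1.142 2.654 -0.498
v -0.172 2.358 0.975
v -1.404 2.928 -0.188
v -1.704 2.835 0.187
v -1.867 2.43 0.409
v -1.795 1.949 0.347
v -1.533 1.675 0.038
v -1.232 1.768 -0.338
v -1.07 2.174 -0.56
f 2 1 4
f 2 4 3
f 4 1 5
f 4 5 3
f 5 1 6
f 5 6 3
f 6 1 7
f 6 7 3
f 7 1 8
f 7 8 3
f 8 1 9
f 8 9 3
f 9 1 10
f 9 10 3
f 10 1 11
f 10 11 3
f 11 1 12
f 11 12 3
f 12 1 13
f 12 13 3
f 13 1 14
f 13 14 3
f 14 1 15
f 14 15 3
f 15 1 16
f 15 16 3
f 16 1 17
f 16 17 3
f 17 1 18
f 17 18 3
f 18 1 2
f 18 2 3
f 20 19 22
f 20 22 21
f 22 19 23
f 22 23 21
f 23 19 24
f 23 24 21
f 24 19 25
f 24 25 21
f 25 19 26
f 25 26 21
f 26 19 27
f 26 27 21
f 27 19 28
f 27 28 21
f 28 19 20
f 28 20 21

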